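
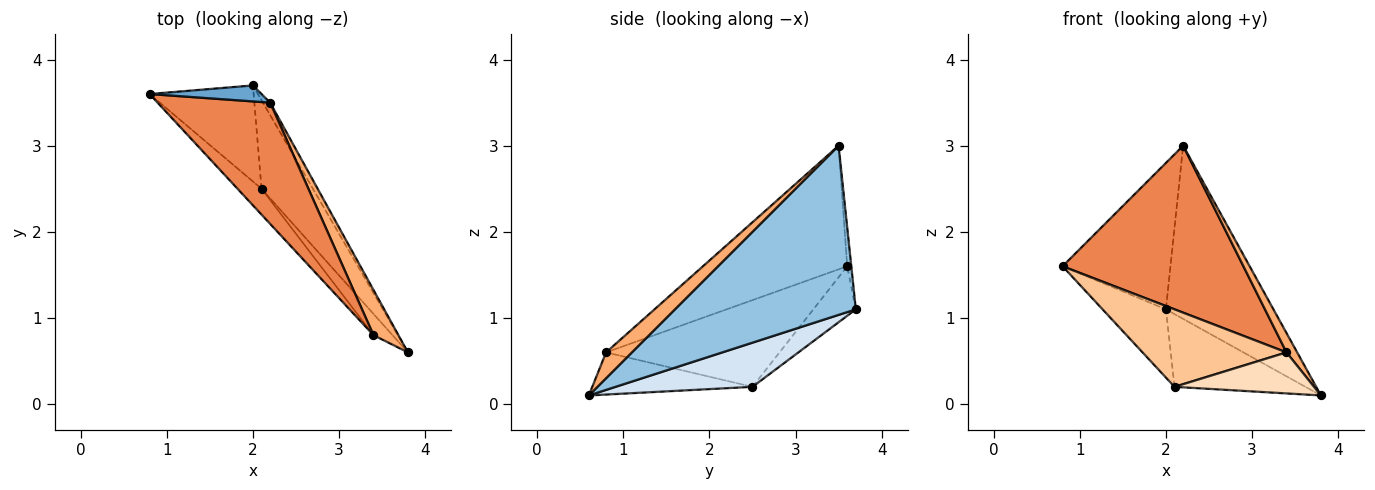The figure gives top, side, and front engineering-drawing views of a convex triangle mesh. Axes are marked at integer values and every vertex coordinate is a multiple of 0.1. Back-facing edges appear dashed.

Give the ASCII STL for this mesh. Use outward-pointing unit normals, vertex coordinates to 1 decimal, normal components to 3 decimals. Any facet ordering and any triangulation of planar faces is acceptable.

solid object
 facet normal -0.038 0.993 0.109
  outer loop
   vertex 2.0 3.7 1.1
   vertex 0.8 3.6 1.6
   vertex 2.2 3.5 3.0
  endloop
 endfacet
 facet normal 0.859 0.511 -0.037
  outer loop
   vertex 2.0 3.7 1.1
   vertex 2.2 3.5 3.0
   vertex 3.8 0.6 0.1
  endloop
 endfacet
 facet normal -0.362 0.540 -0.760
  outer loop
   vertex 2.1 2.5 0.2
   vertex 0.8 3.6 1.6
   vertex 2.0 3.7 1.1
  endloop
 endfacet
 facet normal 0.553 0.529 -0.644
  outer loop
   vertex 2.1 2.5 0.2
   vertex 2.0 3.7 1.1
   vertex 3.8 0.6 0.1
  endloop
 endfacet
 facet normal -0.542 -0.680 0.494
  outer loop
   vertex 3.4 0.8 0.6
   vertex 2.2 3.5 3.0
   vertex 0.8 3.6 1.6
  endloop
 endfacet
 facet normal 0.689 -0.285 0.666
  outer loop
   vertex 3.4 0.8 0.6
   vertex 3.8 0.6 0.1
   vertex 2.2 3.5 3.0
  endloop
 endfacet
 facet normal -0.753 -0.625 -0.208
  outer loop
   vertex 3.4 0.8 0.6
   vertex 0.8 3.6 1.6
   vertex 2.1 2.5 0.2
  endloop
 endfacet
 facet normal -0.714 -0.622 -0.322
  outer loop
   vertex 3.4 0.8 0.6
   vertex 2.1 2.5 0.2
   vertex 3.8 0.6 0.1
  endloop
 endfacet
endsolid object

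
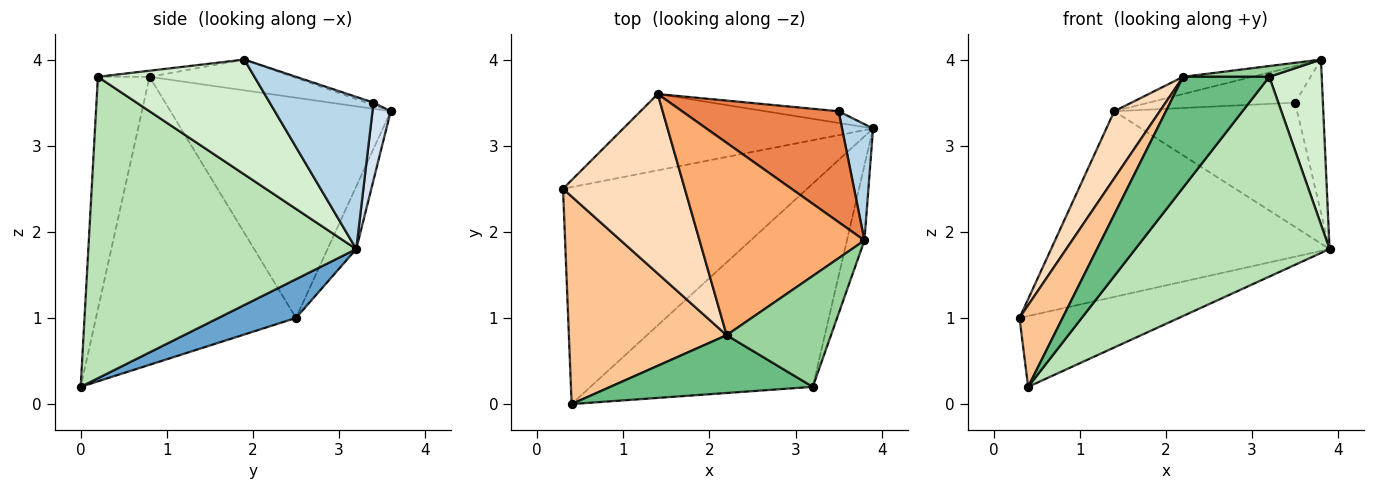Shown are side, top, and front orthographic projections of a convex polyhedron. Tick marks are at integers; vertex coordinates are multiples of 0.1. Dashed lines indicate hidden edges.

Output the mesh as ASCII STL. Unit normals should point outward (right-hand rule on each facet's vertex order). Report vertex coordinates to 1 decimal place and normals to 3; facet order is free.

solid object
 facet normal 0.149 0.307 -0.940
  outer loop
   vertex 0.4 0.0 0.2
   vertex 0.3 2.5 1.0
   vertex 3.9 3.2 1.8
  endloop
 endfacet
 facet normal -0.095 0.921 -0.378
  outer loop
   vertex 1.4 3.6 3.4
   vertex 3.9 3.2 1.8
   vertex 0.3 2.5 1.0
  endloop
 endfacet
 facet normal 0.948 0.254 0.193
  outer loop
   vertex 3.5 3.4 3.5
   vertex 3.8 1.9 4.0
   vertex 3.9 3.2 1.8
  endloop
 endfacet
 facet normal 0.099 0.991 -0.093
  outer loop
   vertex 3.5 3.4 3.5
   vertex 3.9 3.2 1.8
   vertex 1.4 3.6 3.4
  endloop
 endfacet
 facet normal -0.015 0.313 0.949
  outer loop
   vertex 3.5 3.4 3.5
   vertex 1.4 3.6 3.4
   vertex 3.8 1.9 4.0
  endloop
 endfacet
 facet normal -0.183 0.088 0.979
  outer loop
   vertex 2.2 0.8 3.8
   vertex 3.8 1.9 4.0
   vertex 1.4 3.6 3.4
  endloop
 endfacet
 facet normal -0.862 -0.186 0.472
  outer loop
   vertex 2.2 0.8 3.8
   vertex 0.3 2.5 1.0
   vertex 0.4 0.0 0.2
  endloop
 endfacet
 facet normal -0.861 -0.178 0.476
  outer loop
   vertex 2.2 0.8 3.8
   vertex 1.4 3.6 3.4
   vertex 0.3 2.5 1.0
  endloop
 endfacet
 facet normal -0.470 -0.783 0.409
  outer loop
   vertex 3.2 0.2 3.8
   vertex 2.2 0.8 3.8
   vertex 0.4 0.0 0.2
  endloop
 endfacet
 facet normal -0.058 -0.096 0.994
  outer loop
   vertex 3.2 0.2 3.8
   vertex 3.8 1.9 4.0
   vertex 2.2 0.8 3.8
  endloop
 endfacet
 facet normal 0.695 -0.504 -0.513
  outer loop
   vertex 3.2 0.2 3.8
   vertex 0.4 0.0 0.2
   vertex 3.9 3.2 1.8
  endloop
 endfacet
 facet normal 0.938 -0.314 -0.143
  outer loop
   vertex 3.2 0.2 3.8
   vertex 3.9 3.2 1.8
   vertex 3.8 1.9 4.0
  endloop
 endfacet
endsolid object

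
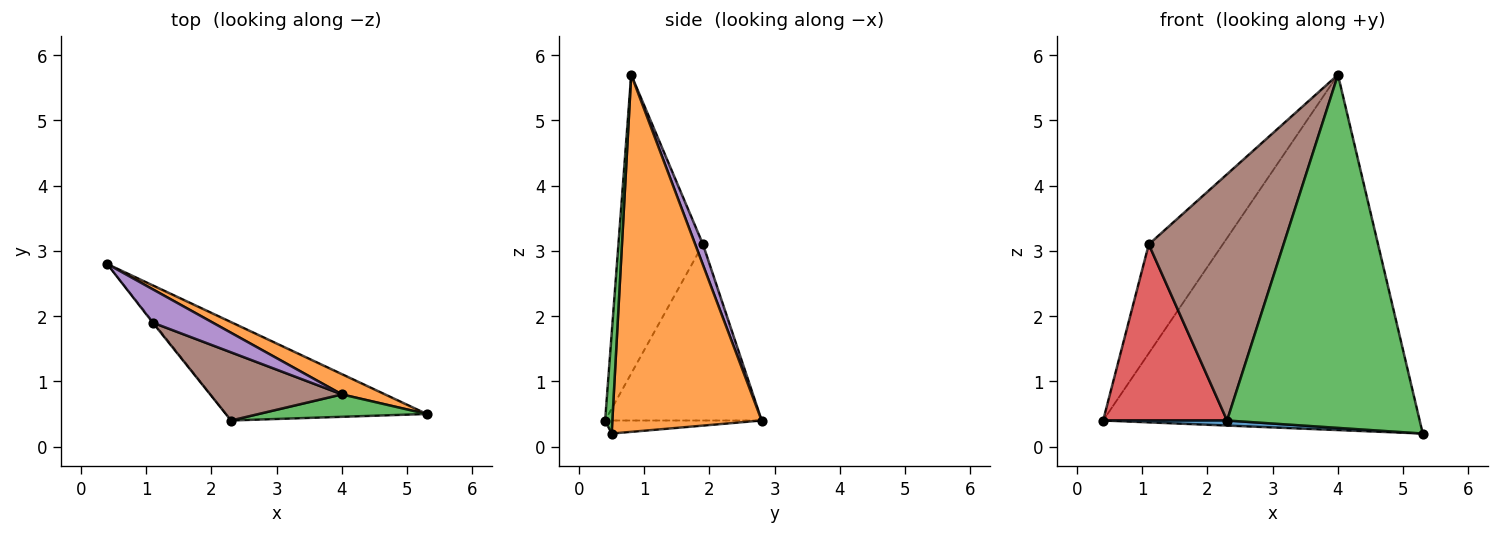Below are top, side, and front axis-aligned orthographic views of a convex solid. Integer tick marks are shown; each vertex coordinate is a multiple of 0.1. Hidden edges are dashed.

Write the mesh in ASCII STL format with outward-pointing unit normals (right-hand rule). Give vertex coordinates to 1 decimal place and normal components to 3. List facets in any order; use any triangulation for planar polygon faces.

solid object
 facet normal -0.065 -0.051 -0.997
  outer loop
   vertex 2.3 0.4 0.4
   vertex 0.4 2.8 0.4
   vertex 5.3 0.5 0.2
  endloop
 endfacet
 facet normal 0.426 0.903 0.051
  outer loop
   vertex 4.0 0.8 5.7
   vertex 5.3 0.5 0.2
   vertex 0.4 2.8 0.4
  endloop
 endfacet
 facet normal 0.037 -0.997 0.063
  outer loop
   vertex 4.0 0.8 5.7
   vertex 2.3 0.4 0.4
   vertex 5.3 0.5 0.2
  endloop
 endfacet
 facet normal -0.784 -0.621 -0.004
  outer loop
   vertex 1.1 1.9 3.1
   vertex 0.4 2.8 0.4
   vertex 2.3 0.4 0.4
  endloop
 endfacet
 facet normal 0.100 0.951 0.291
  outer loop
   vertex 1.1 1.9 3.1
   vertex 4.0 0.8 5.7
   vertex 0.4 2.8 0.4
  endloop
 endfacet
 facet normal -0.517 -0.825 0.228
  outer loop
   vertex 1.1 1.9 3.1
   vertex 2.3 0.4 0.4
   vertex 4.0 0.8 5.7
  endloop
 endfacet
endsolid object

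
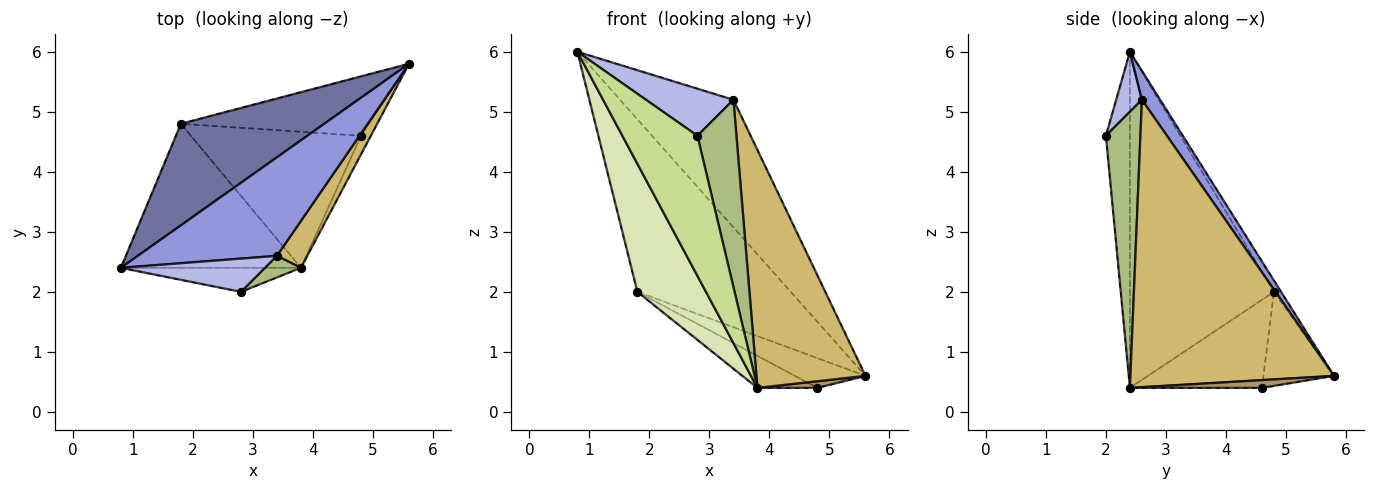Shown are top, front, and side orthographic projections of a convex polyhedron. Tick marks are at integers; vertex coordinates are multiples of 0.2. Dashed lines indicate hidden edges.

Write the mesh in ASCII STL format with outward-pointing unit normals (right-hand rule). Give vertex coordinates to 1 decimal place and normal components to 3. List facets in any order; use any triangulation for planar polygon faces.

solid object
 facet normal -0.040 0.861 0.507
  outer loop
   vertex 1.8 4.8 2.0
   vertex 0.8 2.4 6.0
   vertex 5.6 5.8 0.6
  endloop
 endfacet
 facet normal -0.408 0.408 -0.816
  outer loop
   vertex 1.8 4.8 2.0
   vertex 5.6 5.8 0.6
   vertex 4.8 4.6 0.4
  endloop
 endfacet
 facet normal 0.126 0.785 0.606
  outer loop
   vertex 3.4 2.6 5.2
   vertex 5.6 5.8 0.6
   vertex 0.8 2.4 6.0
  endloop
 endfacet
 facet normal 0.234 -0.794 0.561
  outer loop
   vertex 3.4 2.6 5.2
   vertex 0.8 2.4 6.0
   vertex 2.8 2.0 4.6
  endloop
 endfacet
 facet normal -0.450 0.205 -0.869
  outer loop
   vertex 3.8 2.4 0.4
   vertex 1.8 4.8 2.0
   vertex 4.8 4.6 0.4
  endloop
 endfacet
 facet normal 0.660 -0.746 0.086
  outer loop
   vertex 3.8 2.4 0.4
   vertex 3.4 2.6 5.2
   vertex 2.8 2.0 4.6
  endloop
 endfacet
 facet normal -0.301 -0.940 -0.161
  outer loop
   vertex 3.8 2.4 0.4
   vertex 2.8 2.0 4.6
   vertex 0.8 2.4 6.0
  endloop
 endfacet
 facet normal -0.813 -0.387 -0.435
  outer loop
   vertex 3.8 2.4 0.4
   vertex 0.8 2.4 6.0
   vertex 1.8 4.8 2.0
  endloop
 endfacet
 facet normal 0.595 -0.270 -0.757
  outer loop
   vertex 3.8 2.4 0.4
   vertex 4.8 4.6 0.4
   vertex 5.6 5.8 0.6
  endloop
 endfacet
 facet normal 0.878 -0.470 0.093
  outer loop
   vertex 3.8 2.4 0.4
   vertex 5.6 5.8 0.6
   vertex 3.4 2.6 5.2
  endloop
 endfacet
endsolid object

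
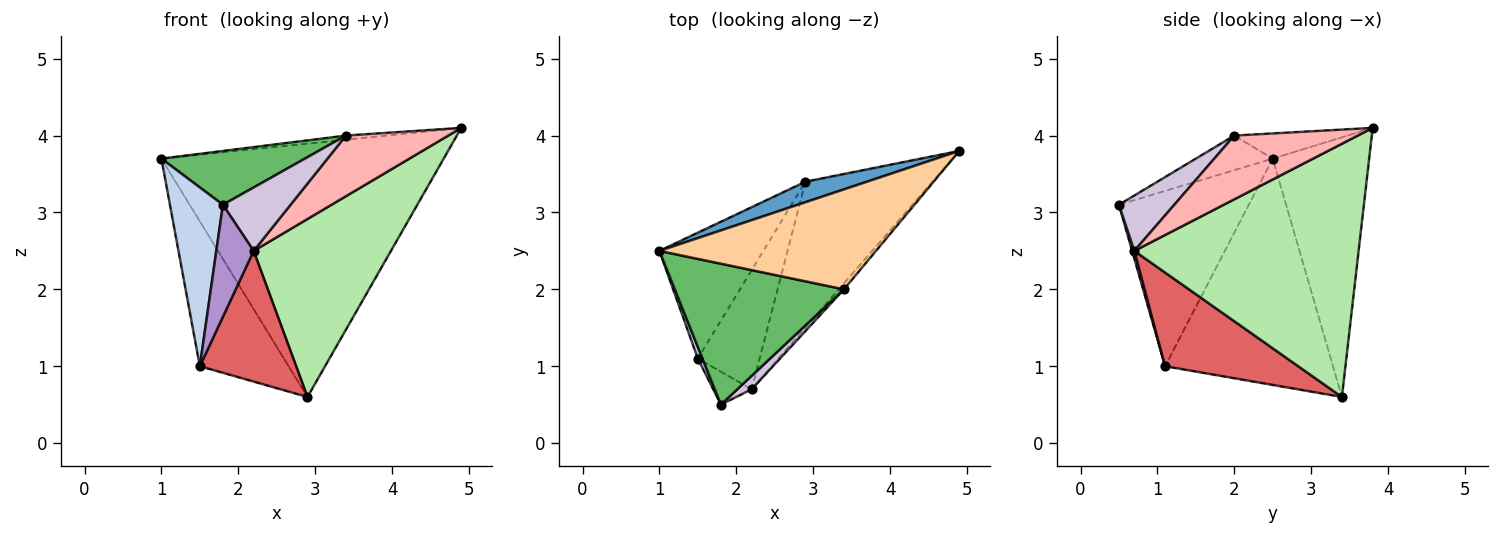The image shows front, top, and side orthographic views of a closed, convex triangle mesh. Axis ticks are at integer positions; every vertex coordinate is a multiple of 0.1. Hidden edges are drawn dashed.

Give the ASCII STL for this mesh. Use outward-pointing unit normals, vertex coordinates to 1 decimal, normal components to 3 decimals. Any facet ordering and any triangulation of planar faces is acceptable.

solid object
 facet normal -0.322 0.944 0.076
  outer loop
   vertex 2.9 3.4 0.6
   vertex 1.0 2.5 3.7
   vertex 4.9 3.8 4.1
  endloop
 endfacet
 facet normal -0.926 -0.378 0.024
  outer loop
   vertex 1.5 1.1 1.0
   vertex 1.8 0.5 3.1
   vertex 1.0 2.5 3.7
  endloop
 endfacet
 facet normal -0.819 0.433 -0.376
  outer loop
   vertex 1.5 1.1 1.0
   vertex 1.0 2.5 3.7
   vertex 2.9 3.4 0.6
  endloop
 endfacet
 facet normal -0.115 0.041 0.992
  outer loop
   vertex 3.4 2.0 4.0
   vertex 4.9 3.8 4.1
   vertex 1.0 2.5 3.7
  endloop
 endfacet
 facet normal -0.188 -0.350 0.918
  outer loop
   vertex 3.4 2.0 4.0
   vertex 1.0 2.5 3.7
   vertex 1.8 0.5 3.1
  endloop
 endfacet
 facet normal 0.784 -0.480 -0.393
  outer loop
   vertex 2.2 0.7 2.5
   vertex 2.9 3.4 0.6
   vertex 4.9 3.8 4.1
  endloop
 endfacet
 facet normal 0.715 -0.517 -0.471
  outer loop
   vertex 2.2 0.7 2.5
   vertex 1.5 1.1 1.0
   vertex 2.9 3.4 0.6
  endloop
 endfacet
 facet normal 0.768 -0.637 -0.063
  outer loop
   vertex 2.2 0.7 2.5
   vertex 4.9 3.8 4.1
   vertex 3.4 2.0 4.0
  endloop
 endfacet
 facet normal 0.056 -0.958 -0.282
  outer loop
   vertex 2.2 0.7 2.5
   vertex 1.8 0.5 3.1
   vertex 1.5 1.1 1.0
  endloop
 endfacet
 facet normal 0.625 -0.764 0.162
  outer loop
   vertex 2.2 0.7 2.5
   vertex 3.4 2.0 4.0
   vertex 1.8 0.5 3.1
  endloop
 endfacet
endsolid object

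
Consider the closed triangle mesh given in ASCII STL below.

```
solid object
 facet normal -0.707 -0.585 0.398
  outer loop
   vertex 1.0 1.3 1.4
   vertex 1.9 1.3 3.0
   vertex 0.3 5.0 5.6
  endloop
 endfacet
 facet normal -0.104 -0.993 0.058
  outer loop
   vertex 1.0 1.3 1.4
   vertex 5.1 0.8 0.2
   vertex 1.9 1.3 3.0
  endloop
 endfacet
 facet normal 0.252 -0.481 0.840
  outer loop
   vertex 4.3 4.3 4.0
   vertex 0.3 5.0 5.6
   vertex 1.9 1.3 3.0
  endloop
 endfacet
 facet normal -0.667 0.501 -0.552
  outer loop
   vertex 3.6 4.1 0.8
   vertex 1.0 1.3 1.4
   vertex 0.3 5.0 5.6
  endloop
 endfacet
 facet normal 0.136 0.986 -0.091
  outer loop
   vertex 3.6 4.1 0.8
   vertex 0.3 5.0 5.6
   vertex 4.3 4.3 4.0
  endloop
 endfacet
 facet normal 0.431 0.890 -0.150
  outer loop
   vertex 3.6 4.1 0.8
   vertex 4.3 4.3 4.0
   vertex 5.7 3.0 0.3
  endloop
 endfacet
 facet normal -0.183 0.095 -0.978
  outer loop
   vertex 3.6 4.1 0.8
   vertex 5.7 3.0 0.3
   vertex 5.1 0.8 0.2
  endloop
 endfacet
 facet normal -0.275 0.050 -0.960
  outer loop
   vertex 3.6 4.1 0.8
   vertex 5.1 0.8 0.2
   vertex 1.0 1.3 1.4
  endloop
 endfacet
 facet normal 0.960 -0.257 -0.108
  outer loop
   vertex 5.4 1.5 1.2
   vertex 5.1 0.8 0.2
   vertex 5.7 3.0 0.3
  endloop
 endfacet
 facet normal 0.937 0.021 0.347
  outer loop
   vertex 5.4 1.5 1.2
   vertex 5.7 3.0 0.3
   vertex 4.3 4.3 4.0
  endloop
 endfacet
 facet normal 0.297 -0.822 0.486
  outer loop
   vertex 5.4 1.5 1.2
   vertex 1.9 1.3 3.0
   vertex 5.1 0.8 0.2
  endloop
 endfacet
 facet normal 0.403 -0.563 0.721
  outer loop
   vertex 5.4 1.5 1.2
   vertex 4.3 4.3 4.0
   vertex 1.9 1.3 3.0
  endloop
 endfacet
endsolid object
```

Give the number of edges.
18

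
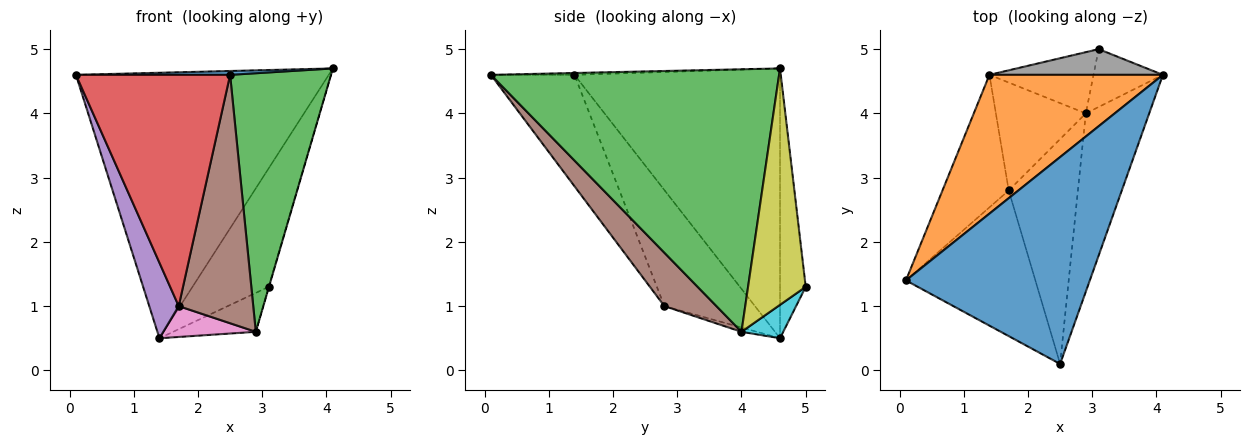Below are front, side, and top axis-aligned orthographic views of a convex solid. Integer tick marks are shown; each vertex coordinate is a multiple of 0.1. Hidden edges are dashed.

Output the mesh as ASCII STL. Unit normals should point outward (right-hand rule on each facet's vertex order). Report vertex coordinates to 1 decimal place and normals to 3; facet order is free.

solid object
 facet normal -0.010 -0.019 1.000
  outer loop
   vertex 2.5 0.1 4.6
   vertex 4.1 4.6 4.7
   vertex 0.1 1.4 4.6
  endloop
 endfacet
 facet normal -0.585 0.719 0.376
  outer loop
   vertex 1.4 4.6 0.5
   vertex 0.1 1.4 4.6
   vertex 4.1 4.6 4.7
  endloop
 endfacet
 facet normal 0.920 -0.322 -0.222
  outer loop
   vertex 2.9 4.0 0.6
   vertex 4.1 4.6 4.7
   vertex 2.5 0.1 4.6
  endloop
 endfacet
 facet normal -0.417 -0.769 -0.484
  outer loop
   vertex 1.7 2.8 1.0
   vertex 2.5 0.1 4.6
   vertex 0.1 1.4 4.6
  endloop
 endfacet
 facet normal -0.836 -0.272 -0.477
  outer loop
   vertex 1.7 2.8 1.0
   vertex 0.1 1.4 4.6
   vertex 1.4 4.6 0.5
  endloop
 endfacet
 facet normal 0.460 -0.658 -0.596
  outer loop
   vertex 1.7 2.8 1.0
   vertex 2.9 4.0 0.6
   vertex 2.5 0.1 4.6
  endloop
 endfacet
 facet normal -0.046 -0.274 -0.961
  outer loop
   vertex 1.7 2.8 1.0
   vertex 1.4 4.6 0.5
   vertex 2.9 4.0 0.6
  endloop
 endfacet
 facet normal -0.313 0.928 0.201
  outer loop
   vertex 3.1 5.0 1.3
   vertex 1.4 4.6 0.5
   vertex 4.1 4.6 4.7
  endloop
 endfacet
 facet normal 0.960 0.005 -0.282
  outer loop
   vertex 3.1 5.0 1.3
   vertex 4.1 4.6 4.7
   vertex 2.9 4.0 0.6
  endloop
 endfacet
 facet normal 0.261 0.518 -0.815
  outer loop
   vertex 3.1 5.0 1.3
   vertex 2.9 4.0 0.6
   vertex 1.4 4.6 0.5
  endloop
 endfacet
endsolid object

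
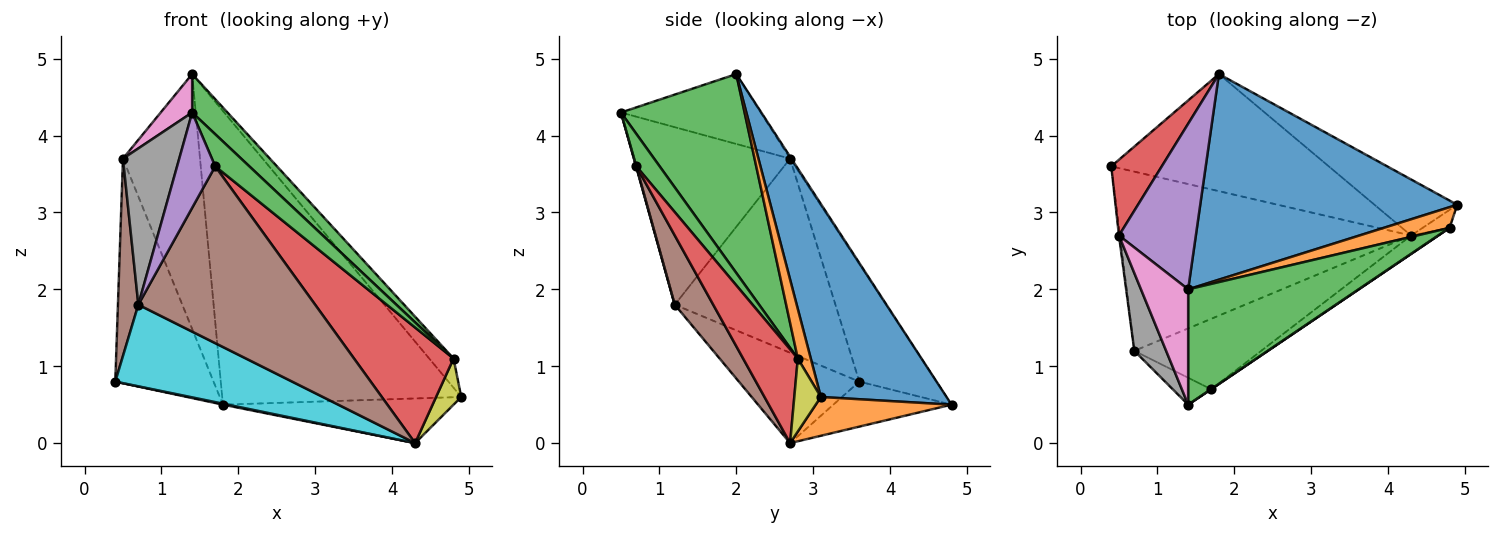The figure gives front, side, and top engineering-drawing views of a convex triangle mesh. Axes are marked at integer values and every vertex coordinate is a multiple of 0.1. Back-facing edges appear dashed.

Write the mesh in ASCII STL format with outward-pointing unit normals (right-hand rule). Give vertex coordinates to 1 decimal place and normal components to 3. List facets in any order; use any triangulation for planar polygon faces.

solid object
 facet normal 0.396 0.752 0.527
  outer loop
   vertex 1.8 4.8 0.5
   vertex 1.4 2.0 4.8
   vertex 4.9 3.1 0.6
  endloop
 endfacet
 facet normal 0.400 0.749 0.529
  outer loop
   vertex 4.8 2.8 1.1
   vertex 4.9 3.1 0.6
   vertex 1.4 2.0 4.8
  endloop
 endfacet
 facet normal 0.742 -0.212 0.636
  outer loop
   vertex 4.8 2.8 1.1
   vertex 1.4 2.0 4.8
   vertex 1.4 0.5 4.3
  endloop
 endfacet
 facet normal -0.597 0.760 0.257
  outer loop
   vertex 0.5 2.7 3.7
   vertex 1.8 4.8 0.5
   vertex 0.4 3.6 0.8
  endloop
 endfacet
 facet normal -0.014 0.838 0.545
  outer loop
   vertex 0.5 2.7 3.7
   vertex 1.4 2.0 4.8
   vertex 1.8 4.8 0.5
  endloop
 endfacet
 facet normal -0.992 -0.126 -0.005
  outer loop
   vertex 0.5 2.7 3.7
   vertex 0.4 3.6 0.8
   vertex 0.7 1.2 1.8
  endloop
 endfacet
 facet normal -0.815 -0.183 0.550
  outer loop
   vertex 0.5 2.7 3.7
   vertex 1.4 0.5 4.3
   vertex 1.4 2.0 4.8
  endloop
 endfacet
 facet normal -0.928 -0.334 0.166
  outer loop
   vertex 0.5 2.7 3.7
   vertex 0.7 1.2 1.8
   vertex 1.4 0.5 4.3
  endloop
 endfacet
 facet normal 0.701 -0.664 -0.258
  outer loop
   vertex 4.3 2.7 0.0
   vertex 4.9 3.1 0.6
   vertex 4.8 2.8 1.1
  endloop
 endfacet
 facet normal -0.272 -0.399 -0.876
  outer loop
   vertex 4.3 2.7 0.0
   vertex 0.7 1.2 1.8
   vertex 0.4 3.6 0.8
  endloop
 endfacet
 facet normal -0.203 -0.008 -0.979
  outer loop
   vertex 4.3 2.7 0.0
   vertex 0.4 3.6 0.8
   vertex 1.8 4.8 0.5
  endloop
 endfacet
 facet normal 0.344 0.585 -0.734
  outer loop
   vertex 4.3 2.7 0.0
   vertex 1.8 4.8 0.5
   vertex 4.9 3.1 0.6
  endloop
 endfacet
 facet normal 0.564 -0.826 0.006
  outer loop
   vertex 1.7 0.7 3.6
   vertex 4.8 2.8 1.1
   vertex 1.4 0.5 4.3
  endloop
 endfacet
 facet normal 0.477 -0.868 -0.138
  outer loop
   vertex 1.7 0.7 3.6
   vertex 4.3 2.7 0.0
   vertex 4.8 2.8 1.1
  endloop
 endfacet
 facet normal 0.008 -0.962 -0.272
  outer loop
   vertex 1.7 0.7 3.6
   vertex 1.4 0.5 4.3
   vertex 0.7 1.2 1.8
  endloop
 endfacet
 facet normal 0.198 -0.911 -0.363
  outer loop
   vertex 1.7 0.7 3.6
   vertex 0.7 1.2 1.8
   vertex 4.3 2.7 0.0
  endloop
 endfacet
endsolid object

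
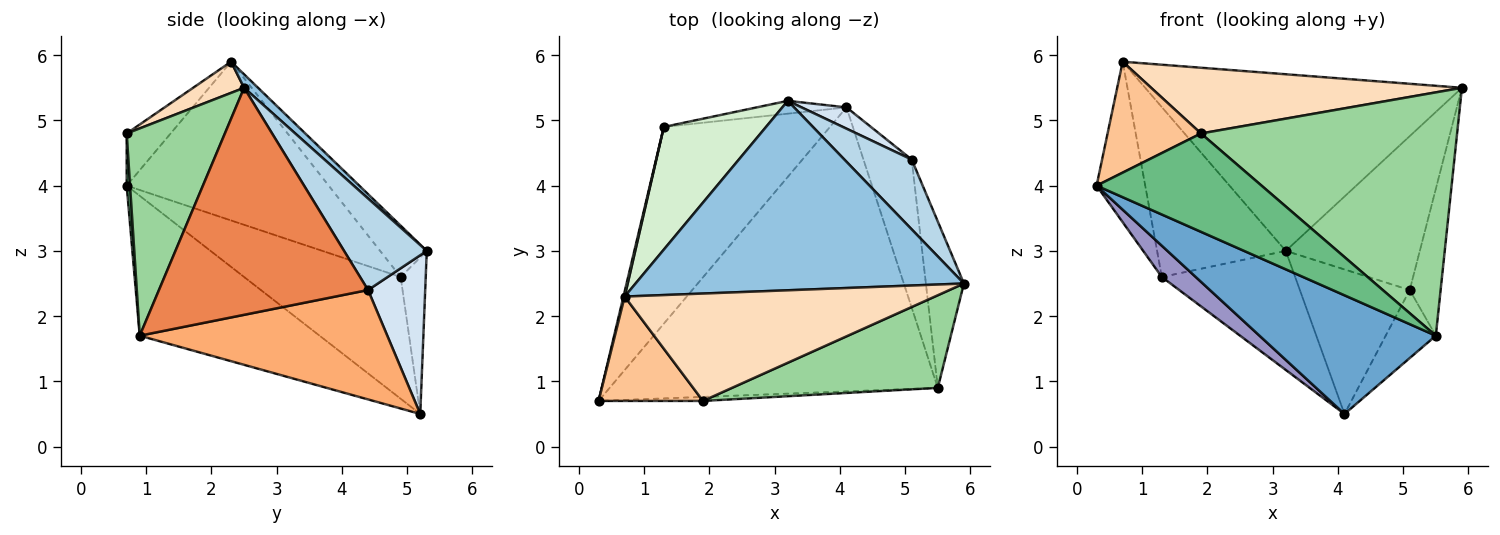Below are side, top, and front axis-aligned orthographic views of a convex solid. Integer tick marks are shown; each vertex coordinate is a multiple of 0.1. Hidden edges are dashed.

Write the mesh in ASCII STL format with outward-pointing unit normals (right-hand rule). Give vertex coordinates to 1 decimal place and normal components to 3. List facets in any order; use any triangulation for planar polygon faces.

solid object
 facet normal -0.366 -0.359 -0.859
  outer loop
   vertex 5.5 0.9 1.7
   vertex 0.3 0.7 4.0
   vertex 4.1 5.2 0.5
  endloop
 endfacet
 facet normal 0.030 0.682 0.731
  outer loop
   vertex 0.7 2.3 5.9
   vertex 5.9 2.5 5.5
   vertex 3.2 5.3 3.0
  endloop
 endfacet
 facet normal 0.490 0.794 0.360
  outer loop
   vertex 5.1 4.4 2.4
   vertex 3.2 5.3 3.0
   vertex 5.9 2.5 5.5
  endloop
 endfacet
 facet normal 0.458 0.880 0.130
  outer loop
   vertex 5.1 4.4 2.4
   vertex 4.1 5.2 0.5
   vertex 3.2 5.3 3.0
  endloop
 endfacet
 facet normal 0.976 0.144 -0.163
  outer loop
   vertex 5.1 4.4 2.4
   vertex 5.9 2.5 5.5
   vertex 5.5 0.9 1.7
  endloop
 endfacet
 facet normal 0.900 0.182 -0.397
  outer loop
   vertex 5.1 4.4 2.4
   vertex 5.5 0.9 1.7
   vertex 4.1 5.2 0.5
  endloop
 endfacet
 facet normal -0.324 -0.689 0.648
  outer loop
   vertex 1.9 0.7 4.8
   vertex 0.7 2.3 5.9
   vertex 0.3 0.7 4.0
  endloop
 endfacet
 facet normal 0.085 -0.520 0.850
  outer loop
   vertex 1.9 0.7 4.8
   vertex 5.9 2.5 5.5
   vertex 0.7 2.3 5.9
  endloop
 endfacet
 facet normal 0.020 -0.999 -0.041
  outer loop
   vertex 1.9 0.7 4.8
   vertex 0.3 0.7 4.0
   vertex 5.5 0.9 1.7
  endloop
 endfacet
 facet normal 0.337 -0.880 0.335
  outer loop
   vertex 1.9 0.7 4.8
   vertex 5.5 0.9 1.7
   vertex 5.9 2.5 5.5
  endloop
 endfacet
 facet normal -0.972 0.234 0.008
  outer loop
   vertex 1.3 4.9 2.6
   vertex 0.3 0.7 4.0
   vertex 0.7 2.3 5.9
  endloop
 endfacet
 facet normal -0.282 0.778 0.562
  outer loop
   vertex 1.3 4.9 2.6
   vertex 0.7 2.3 5.9
   vertex 3.2 5.3 3.0
  endloop
 endfacet
 facet normal -0.586 -0.127 -0.800
  outer loop
   vertex 1.3 4.9 2.6
   vertex 4.1 5.2 0.5
   vertex 0.3 0.7 4.0
  endloop
 endfacet
 facet normal -0.184 0.977 -0.105
  outer loop
   vertex 1.3 4.9 2.6
   vertex 3.2 5.3 3.0
   vertex 4.1 5.2 0.5
  endloop
 endfacet
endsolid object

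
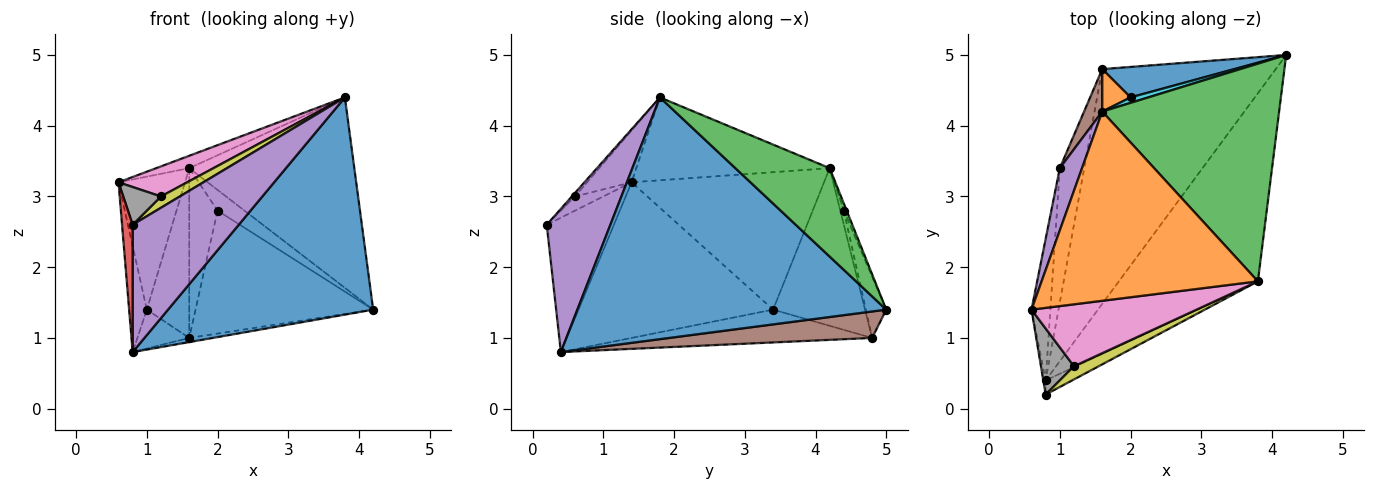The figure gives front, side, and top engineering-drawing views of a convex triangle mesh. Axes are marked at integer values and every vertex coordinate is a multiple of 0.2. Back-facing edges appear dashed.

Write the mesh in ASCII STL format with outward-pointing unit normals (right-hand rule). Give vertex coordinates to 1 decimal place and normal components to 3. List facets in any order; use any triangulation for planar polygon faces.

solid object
 facet normal 0.751 -0.499 -0.432
  outer loop
   vertex 0.8 0.4 0.8
   vertex 4.2 5.0 1.4
   vertex 3.8 1.8 4.4
  endloop
 endfacet
 facet normal -0.357 0.061 0.932
  outer loop
   vertex 1.6 4.2 3.4
   vertex 0.6 1.4 3.2
   vertex 3.8 1.8 4.4
  endloop
 endfacet
 facet normal 0.352 0.616 0.704
  outer loop
   vertex 1.6 4.2 3.4
   vertex 3.8 1.8 4.4
   vertex 4.2 5.0 1.4
  endloop
 endfacet
 facet normal -0.988 -0.156 -0.017
  outer loop
   vertex 0.8 0.2 2.6
   vertex 0.6 1.4 3.2
   vertex 0.8 0.4 0.8
  endloop
 endfacet
 facet normal 0.512 -0.854 -0.095
  outer loop
   vertex 0.8 0.2 2.6
   vertex 0.8 0.4 0.8
   vertex 3.8 1.8 4.4
  endloop
 endfacet
 facet normal 0.151 0.018 -0.988
  outer loop
   vertex 1.6 4.8 1.0
   vertex 4.2 5.0 1.4
   vertex 0.8 0.4 0.8
  endloop
 endfacet
 facet normal -0.272 -0.420 0.866
  outer loop
   vertex 1.2 0.6 3.0
   vertex 3.8 1.8 4.4
   vertex 0.6 1.4 3.2
  endloop
 endfacet
 facet normal -0.349 -0.465 0.814
  outer loop
   vertex 1.2 0.6 3.0
   vertex 0.6 1.4 3.2
   vertex 0.8 0.2 2.6
  endloop
 endfacet
 facet normal -0.108 -0.647 0.755
  outer loop
   vertex 1.2 0.6 3.0
   vertex 0.8 0.2 2.6
   vertex 3.8 1.8 4.4
  endloop
 endfacet
 facet normal -0.101 0.962 0.253
  outer loop
   vertex 2.0 4.4 2.8
   vertex 1.6 4.2 3.4
   vertex 4.2 5.0 1.4
  endloop
 endfacet
 facet normal -0.111 0.965 0.239
  outer loop
   vertex 2.0 4.4 2.8
   vertex 4.2 5.0 1.4
   vertex 1.6 4.8 1.0
  endloop
 endfacet
 facet normal -0.120 0.963 0.241
  outer loop
   vertex 2.0 4.4 2.8
   vertex 1.6 4.8 1.0
   vertex 1.6 4.2 3.4
  endloop
 endfacet
 facet normal -0.989 0.090 -0.120
  outer loop
   vertex 1.0 3.4 1.4
   vertex 0.8 0.4 0.8
   vertex 0.6 1.4 3.2
  endloop
 endfacet
 facet normal -0.790 0.170 -0.589
  outer loop
   vertex 1.0 3.4 1.4
   vertex 1.6 4.8 1.0
   vertex 0.8 0.4 0.8
  endloop
 endfacet
 facet normal -0.934 0.323 0.151
  outer loop
   vertex 1.0 3.4 1.4
   vertex 0.6 1.4 3.2
   vertex 1.6 4.2 3.4
  endloop
 endfacet
 facet normal -0.903 0.417 0.104
  outer loop
   vertex 1.0 3.4 1.4
   vertex 1.6 4.2 3.4
   vertex 1.6 4.8 1.0
  endloop
 endfacet
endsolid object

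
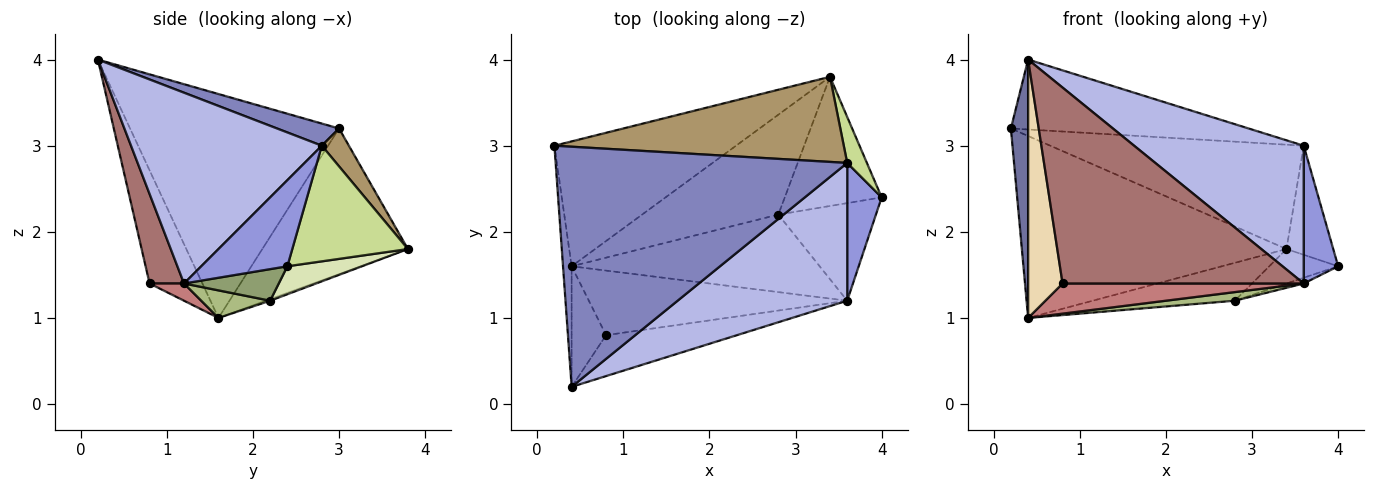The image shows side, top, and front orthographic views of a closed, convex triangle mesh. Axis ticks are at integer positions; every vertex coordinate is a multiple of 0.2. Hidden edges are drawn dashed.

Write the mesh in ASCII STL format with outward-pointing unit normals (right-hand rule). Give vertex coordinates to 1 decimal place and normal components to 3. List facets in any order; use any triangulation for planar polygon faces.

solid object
 facet normal -0.996 -0.082 -0.038
  outer loop
   vertex 0.4 1.6 1.0
   vertex 0.4 0.2 4.0
   vertex 0.2 3.0 3.2
  endloop
 endfacet
 facet normal 0.073 0.279 0.958
  outer loop
   vertex 3.6 2.8 3.0
   vertex 0.2 3.0 3.2
   vertex 0.4 0.2 4.0
  endloop
 endfacet
 facet normal 0.870 -0.348 0.348
  outer loop
   vertex 3.6 1.2 1.4
   vertex 4.0 2.4 1.6
   vertex 3.6 2.8 3.0
  endloop
 endfacet
 facet normal 0.623 -0.553 0.553
  outer loop
   vertex 3.6 1.2 1.4
   vertex 3.6 2.8 3.0
   vertex 0.4 0.2 4.0
  endloop
 endfacet
 facet normal 0.307 0.056 -0.950
  outer loop
   vertex 2.8 2.2 1.2
   vertex 4.0 2.4 1.6
   vertex 3.6 1.2 1.4
  endloop
 endfacet
 facet normal 0.110 -0.110 -0.988
  outer loop
   vertex 2.8 2.2 1.2
   vertex 3.6 1.2 1.4
   vertex 0.4 1.6 1.0
  endloop
 endfacet
 facet normal 0.916 0.370 0.156
  outer loop
   vertex 3.4 3.8 1.8
   vertex 3.6 2.8 3.0
   vertex 4.0 2.4 1.6
  endloop
 endfacet
 facet normal 0.269 0.248 -0.931
  outer loop
   vertex 3.4 3.8 1.8
   vertex 4.0 2.4 1.6
   vertex 2.8 2.2 1.2
  endloop
 endfacet
 facet normal 0.082 0.772 0.630
  outer loop
   vertex 3.4 3.8 1.8
   vertex 0.2 3.0 3.2
   vertex 3.6 2.8 3.0
  endloop
 endfacet
 facet normal -0.011 0.355 -0.935
  outer loop
   vertex 3.4 3.8 1.8
   vertex 2.8 2.2 1.2
   vertex 0.4 1.6 1.0
  endloop
 endfacet
 facet normal -0.413 0.751 -0.515
  outer loop
   vertex 3.4 3.8 1.8
   vertex 0.4 1.6 1.0
   vertex 0.2 3.0 3.2
  endloop
 endfacet
 facet normal -0.812 -0.529 -0.247
  outer loop
   vertex 0.8 0.8 1.4
   vertex 0.4 0.2 4.0
   vertex 0.4 1.6 1.0
  endloop
 endfacet
 facet normal 0.138 -0.969 -0.202
  outer loop
   vertex 0.8 0.8 1.4
   vertex 3.6 1.2 1.4
   vertex 0.4 0.2 4.0
  endloop
 endfacet
 facet normal 0.060 -0.422 -0.905
  outer loop
   vertex 0.8 0.8 1.4
   vertex 0.4 1.6 1.0
   vertex 3.6 1.2 1.4
  endloop
 endfacet
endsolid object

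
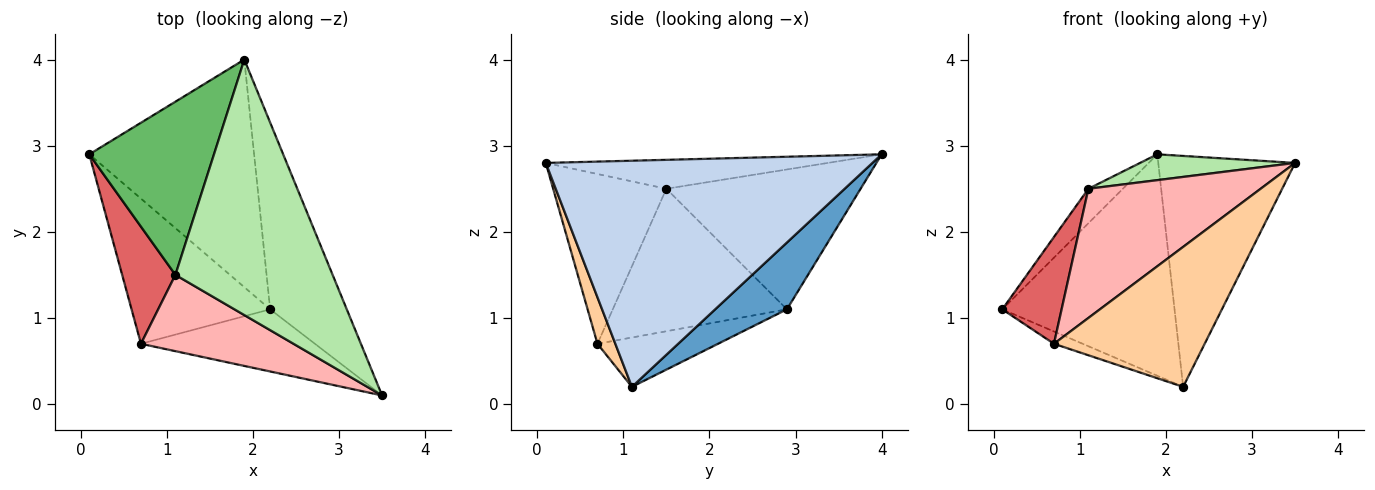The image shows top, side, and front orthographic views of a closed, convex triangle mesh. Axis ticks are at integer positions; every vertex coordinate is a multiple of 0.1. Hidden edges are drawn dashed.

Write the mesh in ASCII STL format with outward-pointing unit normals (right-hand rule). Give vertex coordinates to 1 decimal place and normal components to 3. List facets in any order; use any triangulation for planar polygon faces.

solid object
 facet normal 0.279 0.670 -0.688
  outer loop
   vertex 2.2 1.1 0.2
   vertex 0.1 2.9 1.1
   vertex 1.9 4.0 2.9
  endloop
 endfacet
 facet normal 0.880 0.369 -0.298
  outer loop
   vertex 2.2 1.1 0.2
   vertex 1.9 4.0 2.9
   vertex 3.5 0.1 2.8
  endloop
 endfacet
 facet normal -0.334 0.080 -0.939
  outer loop
   vertex 0.7 0.7 0.7
   vertex 0.1 2.9 1.1
   vertex 2.2 1.1 0.2
  endloop
 endfacet
 facet normal 0.108 -0.909 -0.403
  outer loop
   vertex 0.7 0.7 0.7
   vertex 2.2 1.1 0.2
   vertex 3.5 0.1 2.8
  endloop
 endfacet
 facet normal -0.740 0.131 0.660
  outer loop
   vertex 1.1 1.5 2.5
   vertex 1.9 4.0 2.9
   vertex 0.1 2.9 1.1
  endloop
 endfacet
 facet normal -0.180 -0.099 0.979
  outer loop
   vertex 1.1 1.5 2.5
   vertex 3.5 0.1 2.8
   vertex 1.9 4.0 2.9
  endloop
 endfacet
 facet normal -0.892 -0.304 0.333
  outer loop
   vertex 1.1 1.5 2.5
   vertex 0.1 2.9 1.1
   vertex 0.7 0.7 0.7
  endloop
 endfacet
 facet normal -0.492 -0.749 0.443
  outer loop
   vertex 1.1 1.5 2.5
   vertex 0.7 0.7 0.7
   vertex 3.5 0.1 2.8
  endloop
 endfacet
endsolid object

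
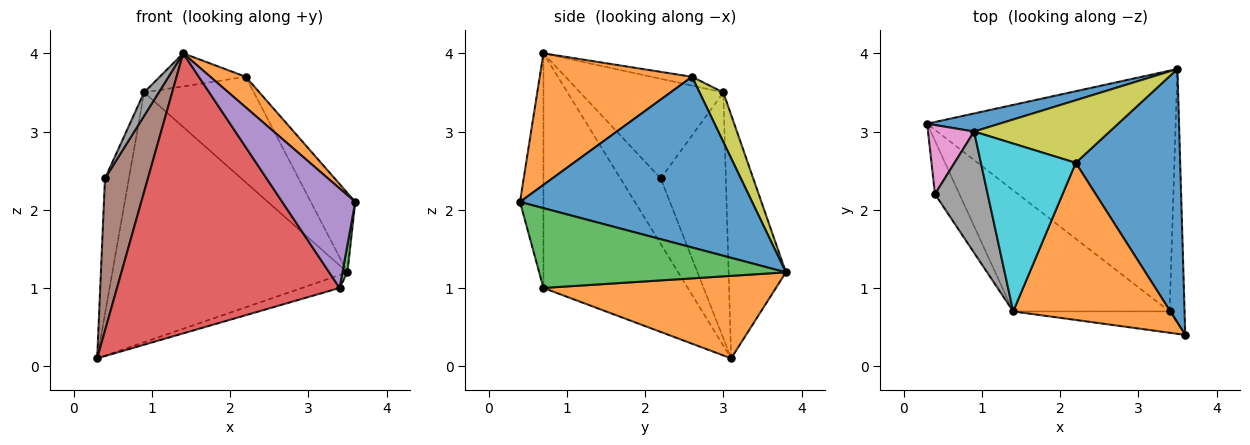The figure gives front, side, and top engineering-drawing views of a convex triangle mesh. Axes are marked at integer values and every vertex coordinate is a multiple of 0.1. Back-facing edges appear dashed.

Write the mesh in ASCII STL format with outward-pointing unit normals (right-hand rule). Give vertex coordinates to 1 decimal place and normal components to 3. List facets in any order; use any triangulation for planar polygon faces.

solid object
 facet normal -0.236 0.969 0.070
  outer loop
   vertex 0.9 3.0 3.5
   vertex 3.5 3.8 1.2
   vertex 0.3 3.1 0.1
  endloop
 endfacet
 facet normal 0.315 0.051 -0.948
  outer loop
   vertex 3.4 0.7 1.0
   vertex 0.3 3.1 0.1
   vertex 3.5 3.8 1.2
  endloop
 endfacet
 facet normal 0.983 -0.020 -0.184
  outer loop
   vertex 3.4 0.7 1.0
   vertex 3.5 3.8 1.2
   vertex 3.6 0.4 2.1
  endloop
 endfacet
 facet normal -0.512 -0.789 -0.341
  outer loop
   vertex 3.4 0.7 1.0
   vertex 1.4 0.7 4.0
   vertex 0.3 3.1 0.1
  endloop
 endfacet
 facet normal -0.300 -0.933 -0.200
  outer loop
   vertex 3.4 0.7 1.0
   vertex 3.6 0.4 2.1
   vertex 1.4 0.7 4.0
  endloop
 endfacet
 facet normal -0.663 -0.706 -0.248
  outer loop
   vertex 0.4 2.2 2.4
   vertex 0.3 3.1 0.1
   vertex 1.4 0.7 4.0
  endloop
 endfacet
 facet normal -0.924 0.340 0.173
  outer loop
   vertex 0.4 2.2 2.4
   vertex 0.9 3.0 3.5
   vertex 0.3 3.1 0.1
  endloop
 endfacet
 facet normal -0.880 -0.090 0.466
  outer loop
   vertex 0.4 2.2 2.4
   vertex 1.4 0.7 4.0
   vertex 0.9 3.0 3.5
  endloop
 endfacet
 facet normal 0.183 0.846 0.501
  outer loop
   vertex 2.2 2.6 3.7
   vertex 3.5 3.8 1.2
   vertex 0.9 3.0 3.5
  endloop
 endfacet
 facet normal -0.091 0.193 0.977
  outer loop
   vertex 2.2 2.6 3.7
   vertex 0.9 3.0 3.5
   vertex 1.4 0.7 4.0
  endloop
 endfacet
 facet normal 0.842 0.161 0.515
  outer loop
   vertex 2.2 2.6 3.7
   vertex 3.6 0.4 2.1
   vertex 3.5 3.8 1.2
  endloop
 endfacet
 facet normal 0.635 -0.148 0.758
  outer loop
   vertex 2.2 2.6 3.7
   vertex 1.4 0.7 4.0
   vertex 3.6 0.4 2.1
  endloop
 endfacet
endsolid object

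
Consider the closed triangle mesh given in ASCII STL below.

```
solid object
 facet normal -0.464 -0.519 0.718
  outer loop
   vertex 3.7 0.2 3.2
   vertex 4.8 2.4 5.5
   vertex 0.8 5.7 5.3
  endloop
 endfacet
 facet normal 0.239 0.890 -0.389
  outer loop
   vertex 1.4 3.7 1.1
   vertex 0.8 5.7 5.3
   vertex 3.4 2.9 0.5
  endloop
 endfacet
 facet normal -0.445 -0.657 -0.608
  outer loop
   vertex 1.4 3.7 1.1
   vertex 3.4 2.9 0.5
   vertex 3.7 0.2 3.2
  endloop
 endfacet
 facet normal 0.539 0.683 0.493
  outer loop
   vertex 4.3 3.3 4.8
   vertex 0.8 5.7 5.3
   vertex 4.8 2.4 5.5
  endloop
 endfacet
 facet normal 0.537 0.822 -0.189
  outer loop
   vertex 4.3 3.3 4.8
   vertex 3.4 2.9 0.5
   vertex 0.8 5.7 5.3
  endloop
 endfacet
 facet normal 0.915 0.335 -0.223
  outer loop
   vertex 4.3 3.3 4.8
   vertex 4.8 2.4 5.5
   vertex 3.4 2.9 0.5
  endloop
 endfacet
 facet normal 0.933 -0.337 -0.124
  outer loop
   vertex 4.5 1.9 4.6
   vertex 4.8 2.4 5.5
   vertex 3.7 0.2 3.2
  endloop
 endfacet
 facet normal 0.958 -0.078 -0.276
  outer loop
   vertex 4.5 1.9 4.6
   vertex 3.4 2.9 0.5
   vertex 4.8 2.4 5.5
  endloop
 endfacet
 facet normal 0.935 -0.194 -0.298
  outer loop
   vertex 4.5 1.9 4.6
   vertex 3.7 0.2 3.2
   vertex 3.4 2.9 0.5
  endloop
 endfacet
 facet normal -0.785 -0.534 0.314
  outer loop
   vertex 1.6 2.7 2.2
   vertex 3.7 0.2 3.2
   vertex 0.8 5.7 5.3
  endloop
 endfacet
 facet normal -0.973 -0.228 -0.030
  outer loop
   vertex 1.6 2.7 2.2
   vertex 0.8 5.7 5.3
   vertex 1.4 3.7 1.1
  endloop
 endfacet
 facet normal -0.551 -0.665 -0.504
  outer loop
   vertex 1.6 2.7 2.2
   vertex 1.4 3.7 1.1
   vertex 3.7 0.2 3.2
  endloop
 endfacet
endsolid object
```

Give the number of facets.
12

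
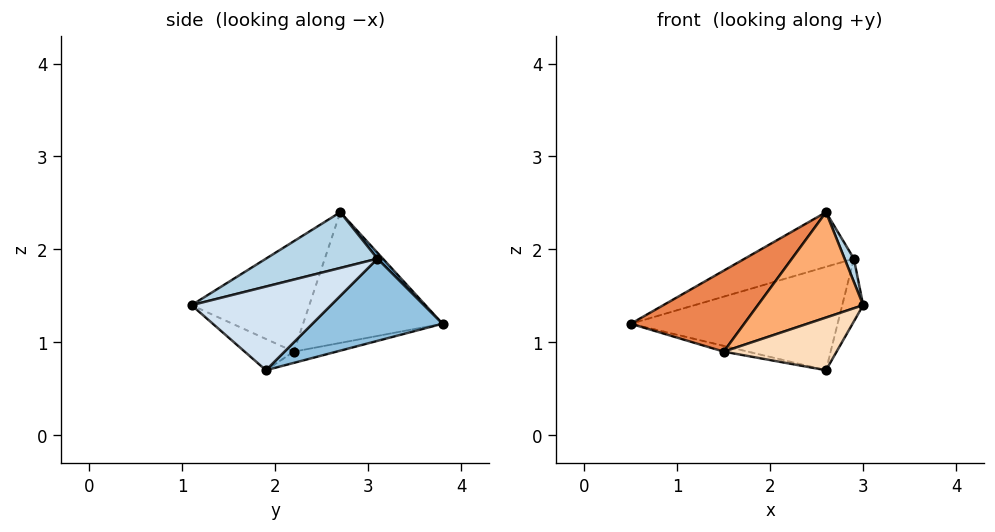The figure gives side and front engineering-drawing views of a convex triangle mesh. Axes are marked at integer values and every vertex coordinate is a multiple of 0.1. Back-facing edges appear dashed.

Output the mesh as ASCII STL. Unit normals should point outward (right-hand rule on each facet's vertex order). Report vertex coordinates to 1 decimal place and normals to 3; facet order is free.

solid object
 facet normal 0.038 0.769 0.638
  outer loop
   vertex 2.9 3.1 1.9
   vertex 0.5 3.8 1.2
   vertex 2.6 2.7 2.4
  endloop
 endfacet
 facet normal 0.380 0.605 -0.700
  outer loop
   vertex 2.9 3.1 1.9
   vertex 2.6 1.9 0.7
   vertex 0.5 3.8 1.2
  endloop
 endfacet
 facet normal 0.880 -0.073 0.469
  outer loop
   vertex 2.9 3.1 1.9
   vertex 2.6 2.7 2.4
   vertex 3.0 1.1 1.4
  endloop
 endfacet
 facet normal 0.920 0.138 -0.368
  outer loop
   vertex 2.9 3.1 1.9
   vertex 3.0 1.1 1.4
   vertex 2.6 1.9 0.7
  endloop
 endfacet
 facet normal -0.612 -0.498 0.615
  outer loop
   vertex 1.5 2.2 0.9
   vertex 2.6 2.7 2.4
   vertex 0.5 3.8 1.2
  endloop
 endfacet
 facet normal -0.591 -0.529 0.609
  outer loop
   vertex 1.5 2.2 0.9
   vertex 3.0 1.1 1.4
   vertex 2.6 2.7 2.4
  endloop
 endfacet
 facet normal -0.155 0.088 -0.984
  outer loop
   vertex 1.5 2.2 0.9
   vertex 0.5 3.8 1.2
   vertex 2.6 1.9 0.7
  endloop
 endfacet
 facet normal -0.309 -0.709 -0.634
  outer loop
   vertex 1.5 2.2 0.9
   vertex 2.6 1.9 0.7
   vertex 3.0 1.1 1.4
  endloop
 endfacet
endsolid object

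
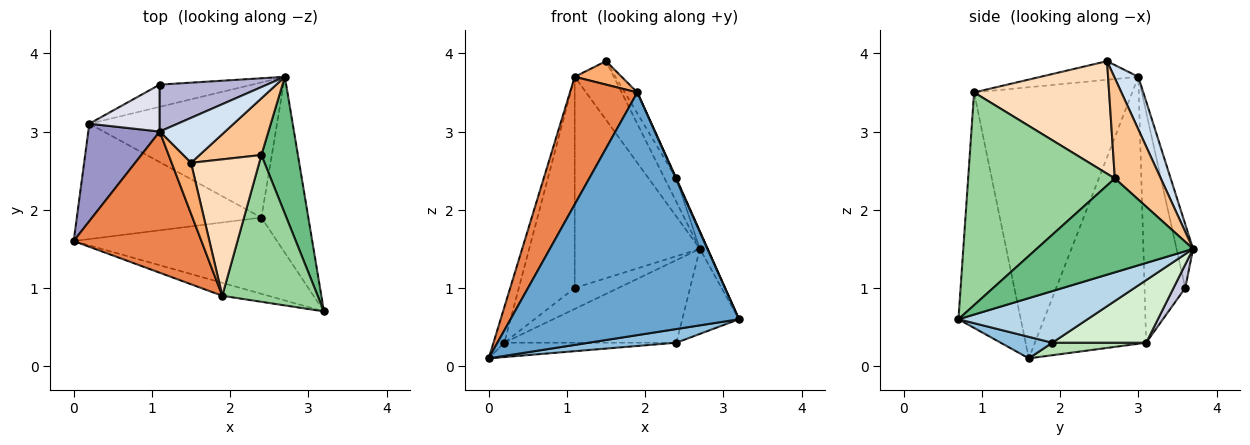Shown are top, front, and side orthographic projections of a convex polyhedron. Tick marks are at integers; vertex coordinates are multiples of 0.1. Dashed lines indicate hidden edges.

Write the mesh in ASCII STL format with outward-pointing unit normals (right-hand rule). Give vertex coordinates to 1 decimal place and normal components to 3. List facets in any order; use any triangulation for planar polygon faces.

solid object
 facet normal -0.263 -0.963 -0.051
  outer loop
   vertex 1.9 0.9 3.5
   vertex 0.0 1.6 0.1
   vertex 3.2 0.7 0.6
  endloop
 endfacet
 facet normal 0.104 -0.176 -0.979
  outer loop
   vertex 2.4 1.9 0.3
   vertex 3.2 0.7 0.6
   vertex 0.0 1.6 0.1
  endloop
 endfacet
 facet normal 0.704 0.309 -0.640
  outer loop
   vertex 2.4 1.9 0.3
   vertex 2.7 3.7 1.5
   vertex 3.2 0.7 0.6
  endloop
 endfacet
 facet normal 0.440 0.713 0.546
  outer loop
   vertex 1.1 3.0 3.7
   vertex 1.5 2.6 3.9
   vertex 2.7 3.7 1.5
  endloop
 endfacet
 facet normal -0.844 -0.359 0.398
  outer loop
   vertex 1.1 3.0 3.7
   vertex 0.0 1.6 0.1
   vertex 1.9 0.9 3.5
  endloop
 endfacet
 facet normal -0.658 -0.316 0.684
  outer loop
   vertex 1.1 3.0 3.7
   vertex 1.9 0.9 3.5
   vertex 1.5 2.6 3.9
  endloop
 endfacet
 facet normal 0.832 0.212 0.513
  outer loop
   vertex 2.4 2.7 2.4
   vertex 2.7 3.7 1.5
   vertex 1.5 2.6 3.9
  endloop
 endfacet
 facet normal 0.852 0.079 0.517
  outer loop
   vertex 2.4 2.7 2.4
   vertex 1.5 2.6 3.9
   vertex 1.9 0.9 3.5
  endloop
 endfacet
 facet normal 0.931 0.047 0.362
  outer loop
   vertex 2.4 2.7 2.4
   vertex 3.2 0.7 0.6
   vertex 2.7 3.7 1.5
  endloop
 endfacet
 facet normal 0.912 -0.003 0.409
  outer loop
   vertex 2.4 2.7 2.4
   vertex 1.9 0.9 3.5
   vertex 3.2 0.7 0.6
  endloop
 endfacet
 facet normal 0.067 0.123 -0.990
  outer loop
   vertex 0.2 3.1 0.3
   vertex 2.4 1.9 0.3
   vertex 0.0 1.6 0.1
  endloop
 endfacet
 facet normal 0.274 0.502 -0.821
  outer loop
   vertex 0.2 3.1 0.3
   vertex 2.7 3.7 1.5
   vertex 2.4 1.9 0.3
  endloop
 endfacet
 facet normal -0.962 0.094 0.257
  outer loop
   vertex 0.2 3.1 0.3
   vertex 0.0 1.6 0.1
   vertex 1.1 3.0 3.7
  endloop
 endfacet
 facet normal -0.128 0.968 0.215
  outer loop
   vertex 1.1 3.6 1.0
   vertex 1.1 3.0 3.7
   vertex 2.7 3.7 1.5
  endloop
 endfacet
 facet normal 0.181 0.675 -0.715
  outer loop
   vertex 1.1 3.6 1.0
   vertex 2.7 3.7 1.5
   vertex 0.2 3.1 0.3
  endloop
 endfacet
 facet normal -0.579 0.796 0.177
  outer loop
   vertex 1.1 3.6 1.0
   vertex 0.2 3.1 0.3
   vertex 1.1 3.0 3.7
  endloop
 endfacet
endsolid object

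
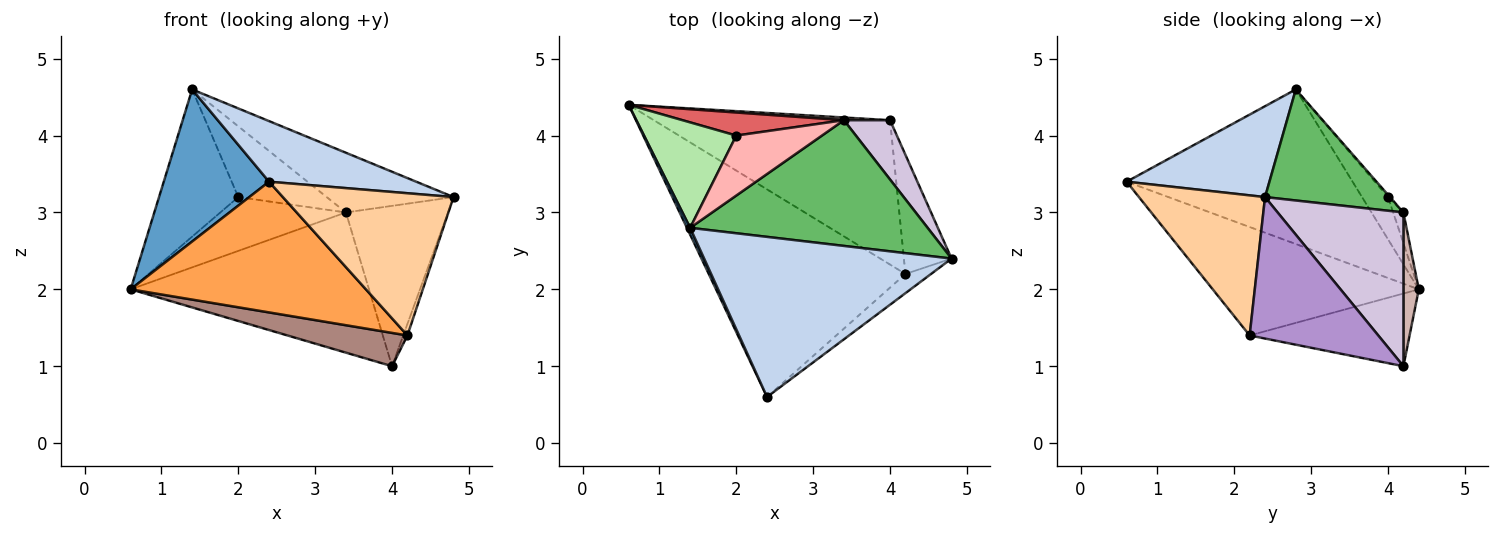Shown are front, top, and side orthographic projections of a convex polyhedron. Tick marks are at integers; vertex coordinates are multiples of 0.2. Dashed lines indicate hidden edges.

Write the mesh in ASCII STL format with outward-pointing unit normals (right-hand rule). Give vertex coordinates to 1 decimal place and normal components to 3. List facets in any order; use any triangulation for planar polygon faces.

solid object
 facet normal -0.906 -0.422 0.019
  outer loop
   vertex 1.4 2.8 4.6
   vertex 0.6 4.4 2.0
   vertex 2.4 0.6 3.4
  endloop
 endfacet
 facet normal 0.325 -0.335 0.885
  outer loop
   vertex 1.4 2.8 4.6
   vertex 2.4 0.6 3.4
   vertex 4.8 2.4 3.2
  endloop
 endfacet
 facet normal -0.423 -0.483 -0.767
  outer loop
   vertex 4.2 2.2 1.4
   vertex 2.4 0.6 3.4
   vertex 0.6 4.4 2.0
  endloop
 endfacet
 facet normal 0.591 -0.800 -0.108
  outer loop
   vertex 4.2 2.2 1.4
   vertex 4.8 2.4 3.2
   vertex 2.4 0.6 3.4
  endloop
 endfacet
 facet normal 0.389 0.395 0.832
  outer loop
   vertex 3.4 4.2 3.0
   vertex 1.4 2.8 4.6
   vertex 4.8 2.4 3.2
  endloop
 endfacet
 facet normal -0.258 0.785 0.563
  outer loop
   vertex 2.0 4.0 3.2
   vertex 0.6 4.4 2.0
   vertex 1.4 2.8 4.6
  endloop
 endfacet
 facet normal -0.075 0.917 0.393
  outer loop
   vertex 2.0 4.0 3.2
   vertex 3.4 4.2 3.0
   vertex 0.6 4.4 2.0
  endloop
 endfacet
 facet normal -0.017 0.763 0.647
  outer loop
   vertex 2.0 4.0 3.2
   vertex 1.4 2.8 4.6
   vertex 3.4 4.2 3.0
  endloop
 endfacet
 facet normal 0.947 0.031 -0.319
  outer loop
   vertex 4.0 4.2 1.0
   vertex 4.8 2.4 3.2
   vertex 4.2 2.2 1.4
  endloop
 endfacet
 facet normal 0.756 0.614 0.227
  outer loop
   vertex 4.0 4.2 1.0
   vertex 3.4 4.2 3.0
   vertex 4.8 2.4 3.2
  endloop
 endfacet
 facet normal -0.287 -0.215 -0.933
  outer loop
   vertex 4.0 4.2 1.0
   vertex 4.2 2.2 1.4
   vertex 0.6 4.4 2.0
  endloop
 endfacet
 facet normal 0.064 0.998 0.019
  outer loop
   vertex 4.0 4.2 1.0
   vertex 0.6 4.4 2.0
   vertex 3.4 4.2 3.0
  endloop
 endfacet
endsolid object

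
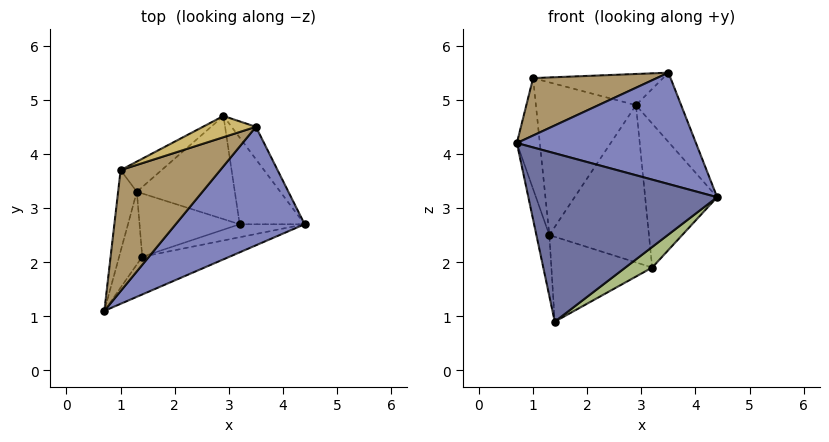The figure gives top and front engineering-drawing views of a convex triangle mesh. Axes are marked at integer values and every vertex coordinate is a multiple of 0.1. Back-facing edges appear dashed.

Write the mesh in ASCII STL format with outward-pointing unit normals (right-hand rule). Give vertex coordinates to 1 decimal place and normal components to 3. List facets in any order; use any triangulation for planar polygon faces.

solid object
 facet normal 0.341 -0.917 -0.206
  outer loop
   vertex 1.4 2.1 0.9
   vertex 4.4 2.7 3.2
   vertex 0.7 1.1 4.2
  endloop
 endfacet
 facet normal 0.442 -0.614 0.654
  outer loop
   vertex 3.5 4.5 5.5
   vertex 0.7 1.1 4.2
   vertex 4.4 2.7 3.2
  endloop
 endfacet
 facet normal 0.588 0.733 -0.343
  outer loop
   vertex 3.5 4.5 5.5
   vertex 4.4 2.7 3.2
   vertex 2.9 4.7 4.9
  endloop
 endfacet
 facet normal -0.976 0.139 -0.165
  outer loop
   vertex 1.3 3.3 2.5
   vertex 1.4 2.1 0.9
   vertex 0.7 1.1 4.2
  endloop
 endfacet
 facet normal 0.488 0.748 -0.450
  outer loop
   vertex 3.2 2.7 1.9
   vertex 2.9 4.7 4.9
   vertex 4.4 2.7 3.2
  endloop
 endfacet
 facet normal 0.501 -0.732 -0.462
  outer loop
   vertex 3.2 2.7 1.9
   vertex 4.4 2.7 3.2
   vertex 1.4 2.1 0.9
  endloop
 endfacet
 facet normal 0.091 0.833 -0.546
  outer loop
   vertex 3.2 2.7 1.9
   vertex 1.3 3.3 2.5
   vertex 2.9 4.7 4.9
  endloop
 endfacet
 facet normal 0.064 0.800 -0.596
  outer loop
   vertex 3.2 2.7 1.9
   vertex 1.4 2.1 0.9
   vertex 1.3 3.3 2.5
  endloop
 endfacet
 facet normal 0.101 -0.426 0.899
  outer loop
   vertex 1.0 3.7 5.4
   vertex 0.7 1.1 4.2
   vertex 3.5 4.5 5.5
  endloop
 endfacet
 facet normal -0.276 0.795 0.541
  outer loop
   vertex 1.0 3.7 5.4
   vertex 3.5 4.5 5.5
   vertex 2.9 4.7 4.9
  endloop
 endfacet
 facet normal -0.977 0.170 -0.125
  outer loop
   vertex 1.0 3.7 5.4
   vertex 1.3 3.3 2.5
   vertex 0.7 1.1 4.2
  endloop
 endfacet
 facet normal -0.493 0.853 -0.169
  outer loop
   vertex 1.0 3.7 5.4
   vertex 2.9 4.7 4.9
   vertex 1.3 3.3 2.5
  endloop
 endfacet
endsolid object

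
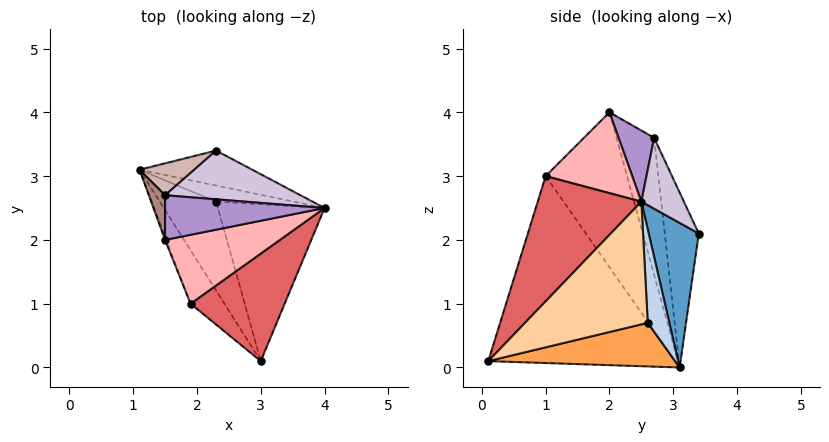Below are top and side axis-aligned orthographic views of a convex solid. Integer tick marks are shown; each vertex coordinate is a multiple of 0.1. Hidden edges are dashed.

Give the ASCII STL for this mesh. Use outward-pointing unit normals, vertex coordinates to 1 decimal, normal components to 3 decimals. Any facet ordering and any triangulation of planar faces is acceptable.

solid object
 facet normal 0.518 0.754 -0.404
  outer loop
   vertex 2.3 3.4 2.1
   vertex 4.0 2.5 2.6
   vertex 1.1 3.1 0.0
  endloop
 endfacet
 facet normal 0.557 0.690 -0.462
  outer loop
   vertex 2.3 2.6 0.7
   vertex 1.1 3.1 0.0
   vertex 4.0 2.5 2.6
  endloop
 endfacet
 facet normal 0.575 0.340 -0.744
  outer loop
   vertex 2.3 2.6 0.7
   vertex 3.0 0.1 0.1
   vertex 1.1 3.1 0.0
  endloop
 endfacet
 facet normal 0.708 0.346 -0.615
  outer loop
   vertex 2.3 2.6 0.7
   vertex 4.0 2.5 2.6
   vertex 3.0 0.1 0.1
  endloop
 endfacet
 facet normal -0.833 -0.533 -0.151
  outer loop
   vertex 1.9 1.0 3.0
   vertex 1.1 3.1 0.0
   vertex 3.0 0.1 0.1
  endloop
 endfacet
 facet normal -0.931 -0.365 -0.007
  outer loop
   vertex 1.9 1.0 3.0
   vertex 1.5 2.0 4.0
   vertex 1.1 3.1 0.0
  endloop
 endfacet
 facet normal 0.577 -0.692 0.434
  outer loop
   vertex 1.9 1.0 3.0
   vertex 3.0 0.1 0.1
   vertex 4.0 2.5 2.6
  endloop
 endfacet
 facet normal 0.496 -0.507 0.705
  outer loop
   vertex 1.9 1.0 3.0
   vertex 4.0 2.5 2.6
   vertex 1.5 2.0 4.0
  endloop
 endfacet
 facet normal 0.361 0.463 0.810
  outer loop
   vertex 1.5 2.7 3.6
   vertex 1.5 2.0 4.0
   vertex 4.0 2.5 2.6
  endloop
 endfacet
 facet normal 0.274 0.807 0.523
  outer loop
   vertex 1.5 2.7 3.6
   vertex 4.0 2.5 2.6
   vertex 2.3 3.4 2.1
  endloop
 endfacet
 facet normal -0.991 0.067 0.118
  outer loop
   vertex 1.5 2.7 3.6
   vertex 1.1 3.1 0.0
   vertex 1.5 2.0 4.0
  endloop
 endfacet
 facet normal -0.478 0.866 0.149
  outer loop
   vertex 1.5 2.7 3.6
   vertex 2.3 3.4 2.1
   vertex 1.1 3.1 0.0
  endloop
 endfacet
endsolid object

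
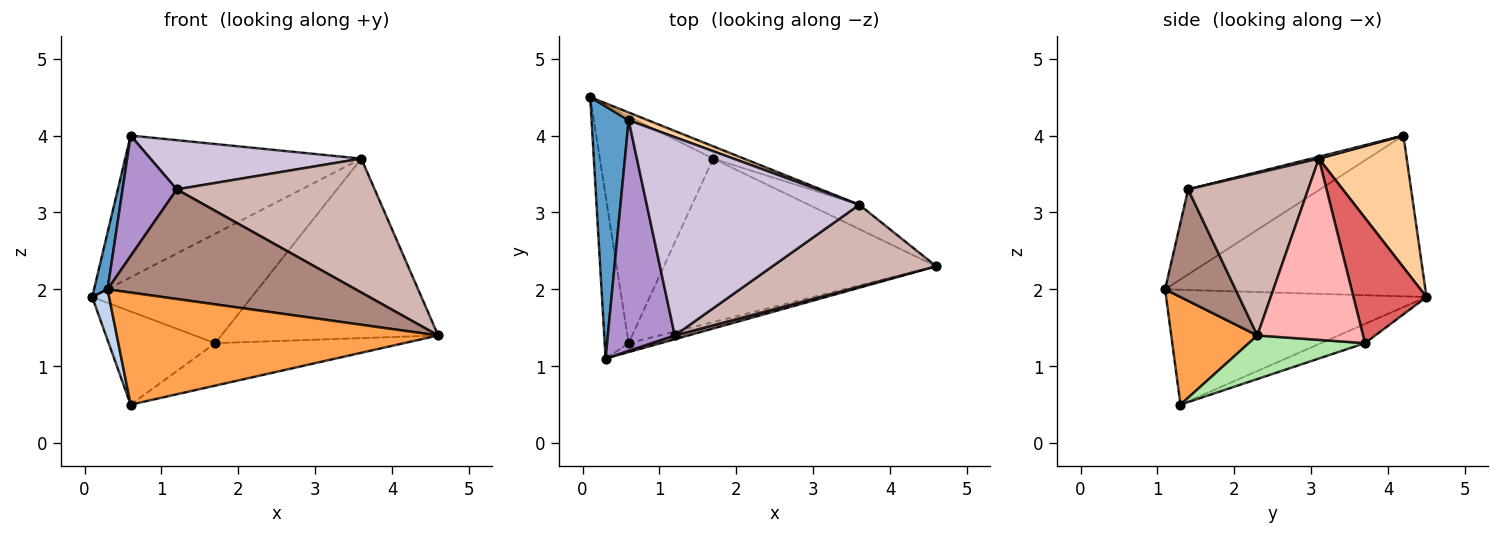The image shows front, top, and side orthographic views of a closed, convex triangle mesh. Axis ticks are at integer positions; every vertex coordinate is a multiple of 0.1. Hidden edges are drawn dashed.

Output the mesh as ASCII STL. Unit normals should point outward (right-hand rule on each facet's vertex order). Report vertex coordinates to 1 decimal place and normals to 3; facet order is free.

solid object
 facet normal -0.973 -0.051 0.224
  outer loop
   vertex 0.6 4.2 4.0
   vertex 0.1 4.5 1.9
   vertex 0.3 1.1 2.0
  endloop
 endfacet
 facet normal -0.977 -0.063 -0.204
  outer loop
   vertex 0.6 1.3 0.5
   vertex 0.3 1.1 2.0
   vertex 0.1 4.5 1.9
  endloop
 endfacet
 facet normal 0.258 -0.963 -0.077
  outer loop
   vertex 0.6 1.3 0.5
   vertex 4.6 2.3 1.4
   vertex 0.3 1.1 2.0
  endloop
 endfacet
 facet normal 0.348 0.936 0.051
  outer loop
   vertex 3.6 3.1 3.7
   vertex 0.1 4.5 1.9
   vertex 0.6 4.2 4.0
  endloop
 endfacet
 facet normal -0.155 0.376 -0.914
  outer loop
   vertex 1.7 3.7 1.3
   vertex 0.6 1.3 0.5
   vertex 0.1 4.5 1.9
  endloop
 endfacet
 facet normal 0.153 0.249 -0.956
  outer loop
   vertex 1.7 3.7 1.3
   vertex 4.6 2.3 1.4
   vertex 0.6 1.3 0.5
  endloop
 endfacet
 facet normal 0.414 0.905 -0.102
  outer loop
   vertex 1.7 3.7 1.3
   vertex 0.1 4.5 1.9
   vertex 3.6 3.1 3.7
  endloop
 endfacet
 facet normal 0.435 0.892 -0.121
  outer loop
   vertex 1.7 3.7 1.3
   vertex 3.6 3.1 3.7
   vertex 4.6 2.3 1.4
  endloop
 endfacet
 facet normal -0.748 -0.307 0.589
  outer loop
   vertex 1.2 1.4 3.3
   vertex 0.6 4.2 4.0
   vertex 0.3 1.1 2.0
  endloop
 endfacet
 facet normal 0.009 -0.241 0.971
  outer loop
   vertex 1.2 1.4 3.3
   vertex 3.6 3.1 3.7
   vertex 0.6 4.2 4.0
  endloop
 endfacet
 facet normal 0.273 -0.961 0.033
  outer loop
   vertex 1.2 1.4 3.3
   vertex 0.3 1.1 2.0
   vertex 4.6 2.3 1.4
  endloop
 endfacet
 facet normal 0.460 -0.758 0.463
  outer loop
   vertex 1.2 1.4 3.3
   vertex 4.6 2.3 1.4
   vertex 3.6 3.1 3.7
  endloop
 endfacet
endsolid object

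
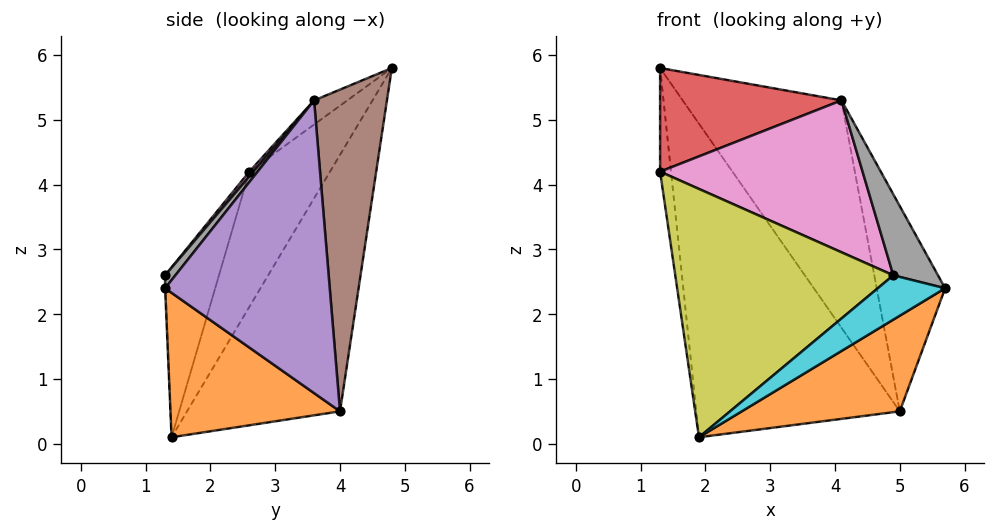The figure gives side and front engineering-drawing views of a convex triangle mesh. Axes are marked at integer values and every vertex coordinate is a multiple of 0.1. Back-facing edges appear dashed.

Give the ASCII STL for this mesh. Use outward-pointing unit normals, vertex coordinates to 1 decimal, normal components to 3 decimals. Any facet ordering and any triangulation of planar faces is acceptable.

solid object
 facet normal -0.975 0.132 -0.181
  outer loop
   vertex 1.9 1.4 0.1
   vertex 1.3 2.6 4.2
   vertex 1.3 4.8 5.8
  endloop
 endfacet
 facet normal 0.460 -0.428 -0.778
  outer loop
   vertex 5.0 4.0 0.5
   vertex 5.7 1.3 2.4
   vertex 1.9 1.4 0.1
  endloop
 endfacet
 facet normal -0.529 0.703 -0.475
  outer loop
   vertex 5.0 4.0 0.5
   vertex 1.9 1.4 0.1
   vertex 1.3 4.8 5.8
  endloop
 endfacet
 facet normal -0.107 -0.585 0.804
  outer loop
   vertex 4.1 3.6 5.3
   vertex 1.3 4.8 5.8
   vertex 1.3 2.6 4.2
  endloop
 endfacet
 facet normal 0.905 0.376 0.201
  outer loop
   vertex 4.1 3.6 5.3
   vertex 5.7 1.3 2.4
   vertex 5.0 4.0 0.5
  endloop
 endfacet
 facet normal 0.412 0.898 0.152
  outer loop
   vertex 4.1 3.6 5.3
   vertex 5.0 4.0 0.5
   vertex 1.3 4.8 5.8
  endloop
 endfacet
 facet normal 0.015 -0.759 0.651
  outer loop
   vertex 4.9 1.3 2.6
   vertex 4.1 3.6 5.3
   vertex 1.3 2.6 4.2
  endloop
 endfacet
 facet normal 0.167 -0.726 0.668
  outer loop
   vertex 4.9 1.3 2.6
   vertex 5.7 1.3 2.4
   vertex 4.1 3.6 5.3
  endloop
 endfacet
 facet normal -0.233 -0.942 0.242
  outer loop
   vertex 4.9 1.3 2.6
   vertex 1.3 2.6 4.2
   vertex 1.9 1.4 0.1
  endloop
 endfacet
 facet normal -0.008 -0.999 -0.031
  outer loop
   vertex 4.9 1.3 2.6
   vertex 1.9 1.4 0.1
   vertex 5.7 1.3 2.4
  endloop
 endfacet
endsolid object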